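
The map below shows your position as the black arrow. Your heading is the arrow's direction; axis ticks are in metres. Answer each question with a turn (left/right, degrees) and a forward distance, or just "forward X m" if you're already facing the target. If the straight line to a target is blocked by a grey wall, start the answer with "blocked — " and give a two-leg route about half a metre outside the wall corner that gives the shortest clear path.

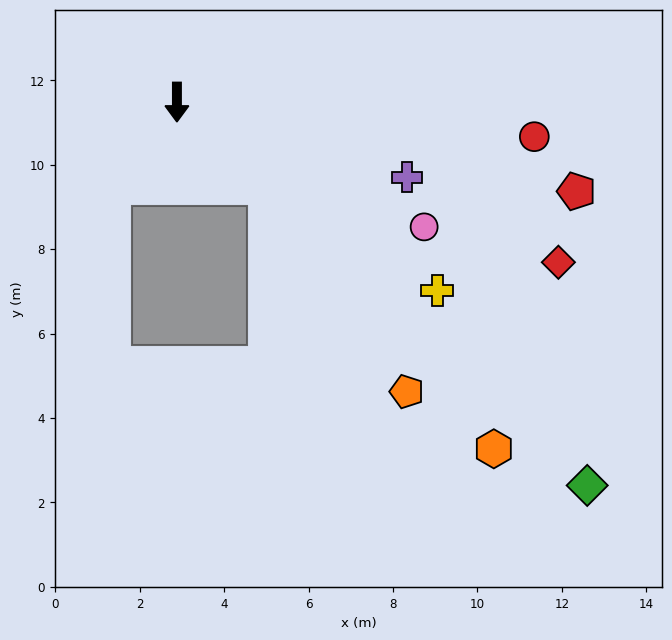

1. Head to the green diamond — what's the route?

turn left 47°, forward 13.3 m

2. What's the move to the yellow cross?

turn left 54°, forward 7.6 m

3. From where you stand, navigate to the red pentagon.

turn left 77°, forward 9.7 m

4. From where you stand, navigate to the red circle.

turn left 84°, forward 8.5 m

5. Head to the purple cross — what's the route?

turn left 72°, forward 5.7 m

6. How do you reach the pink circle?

turn left 63°, forward 6.6 m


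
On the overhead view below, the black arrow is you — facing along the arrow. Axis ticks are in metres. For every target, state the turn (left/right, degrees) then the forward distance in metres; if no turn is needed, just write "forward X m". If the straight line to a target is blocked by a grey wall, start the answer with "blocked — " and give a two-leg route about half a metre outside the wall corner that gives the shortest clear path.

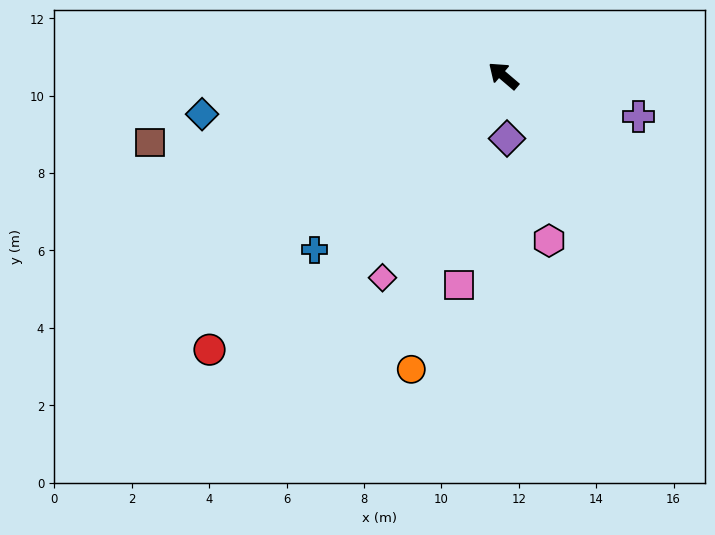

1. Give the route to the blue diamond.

turn left 48°, forward 7.8 m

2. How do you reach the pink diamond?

turn left 100°, forward 6.1 m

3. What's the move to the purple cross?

turn right 156°, forward 3.6 m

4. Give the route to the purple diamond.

turn left 134°, forward 1.6 m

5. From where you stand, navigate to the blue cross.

turn left 83°, forward 6.6 m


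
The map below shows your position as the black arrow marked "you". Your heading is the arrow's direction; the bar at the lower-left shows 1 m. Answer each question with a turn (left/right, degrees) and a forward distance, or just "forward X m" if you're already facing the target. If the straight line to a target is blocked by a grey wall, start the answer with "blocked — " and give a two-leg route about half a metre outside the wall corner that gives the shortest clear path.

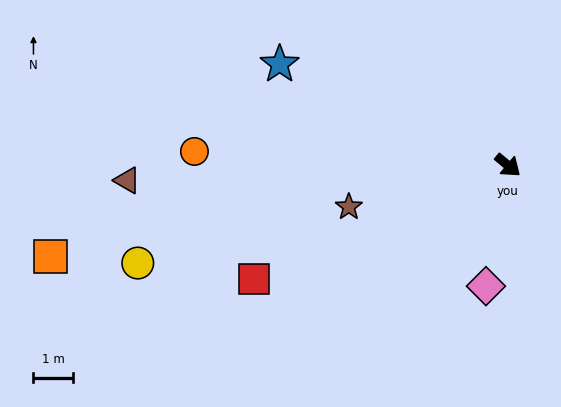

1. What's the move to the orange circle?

turn right 143°, forward 7.9 m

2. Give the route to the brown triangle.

turn right 138°, forward 9.5 m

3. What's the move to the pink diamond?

turn right 61°, forward 3.1 m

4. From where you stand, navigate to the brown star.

turn right 126°, forward 4.1 m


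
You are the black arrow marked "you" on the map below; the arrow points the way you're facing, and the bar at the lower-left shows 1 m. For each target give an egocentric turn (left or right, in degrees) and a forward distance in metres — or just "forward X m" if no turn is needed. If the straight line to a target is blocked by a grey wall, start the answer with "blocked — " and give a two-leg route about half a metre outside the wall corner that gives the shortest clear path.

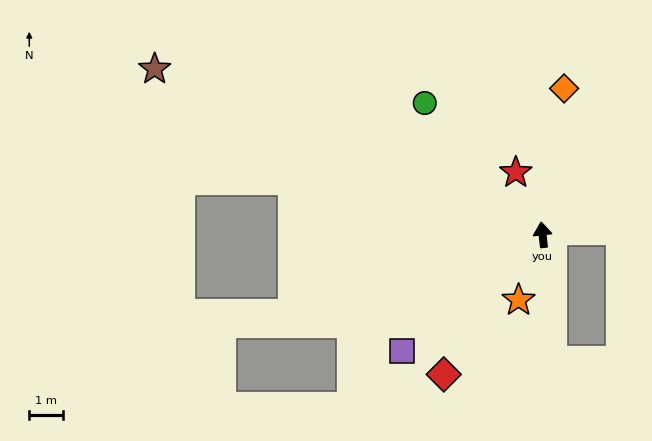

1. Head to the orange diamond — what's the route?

turn right 15°, forward 4.4 m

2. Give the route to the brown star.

turn left 60°, forward 12.6 m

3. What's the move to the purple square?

turn left 123°, forward 5.4 m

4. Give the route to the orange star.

turn left 153°, forward 2.1 m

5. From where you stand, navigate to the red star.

turn left 17°, forward 2.0 m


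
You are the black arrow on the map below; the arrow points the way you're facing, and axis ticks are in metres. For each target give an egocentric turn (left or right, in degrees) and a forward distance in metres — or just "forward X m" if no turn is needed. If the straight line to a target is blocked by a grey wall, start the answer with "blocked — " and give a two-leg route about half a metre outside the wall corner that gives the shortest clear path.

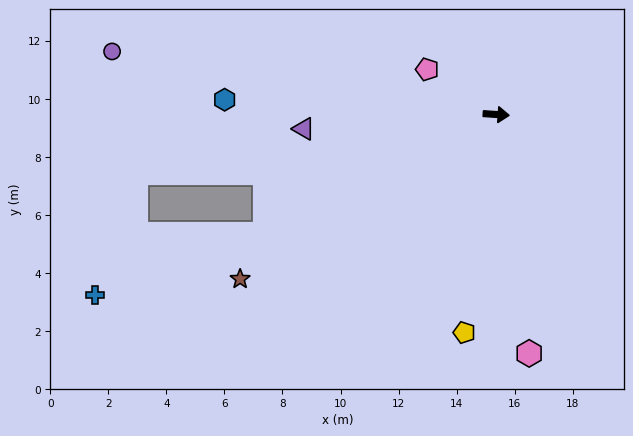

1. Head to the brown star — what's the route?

turn right 143°, forward 10.5 m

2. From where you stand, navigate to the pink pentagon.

turn left 151°, forward 2.8 m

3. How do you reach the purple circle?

turn left 175°, forward 13.4 m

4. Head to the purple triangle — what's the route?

turn right 172°, forward 6.7 m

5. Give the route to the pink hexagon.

turn right 78°, forward 8.3 m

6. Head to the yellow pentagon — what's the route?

turn right 94°, forward 7.6 m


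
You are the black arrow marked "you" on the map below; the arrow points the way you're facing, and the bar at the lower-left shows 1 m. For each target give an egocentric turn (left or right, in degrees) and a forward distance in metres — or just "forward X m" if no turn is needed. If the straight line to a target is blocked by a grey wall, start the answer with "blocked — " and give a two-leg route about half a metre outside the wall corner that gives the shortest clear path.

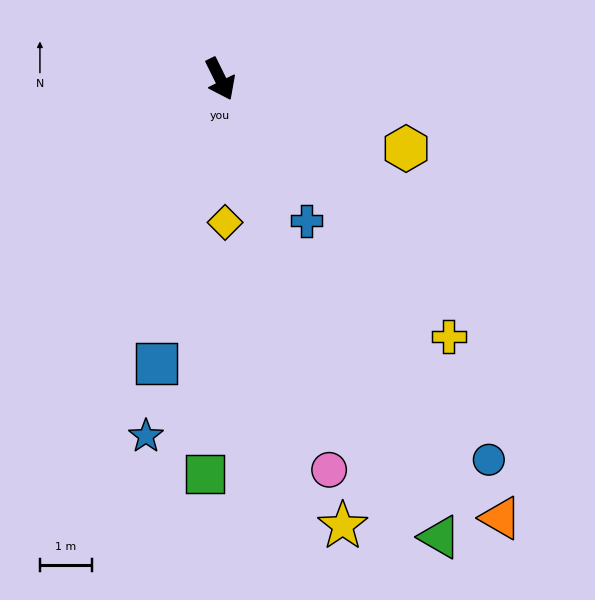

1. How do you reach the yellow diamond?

turn right 24°, forward 2.8 m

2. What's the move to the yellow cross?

turn left 15°, forward 6.6 m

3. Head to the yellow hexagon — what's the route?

turn left 43°, forward 3.8 m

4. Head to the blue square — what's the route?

turn right 39°, forward 5.6 m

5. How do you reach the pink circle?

turn right 11°, forward 7.8 m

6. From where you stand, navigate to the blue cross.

turn left 5°, forward 3.2 m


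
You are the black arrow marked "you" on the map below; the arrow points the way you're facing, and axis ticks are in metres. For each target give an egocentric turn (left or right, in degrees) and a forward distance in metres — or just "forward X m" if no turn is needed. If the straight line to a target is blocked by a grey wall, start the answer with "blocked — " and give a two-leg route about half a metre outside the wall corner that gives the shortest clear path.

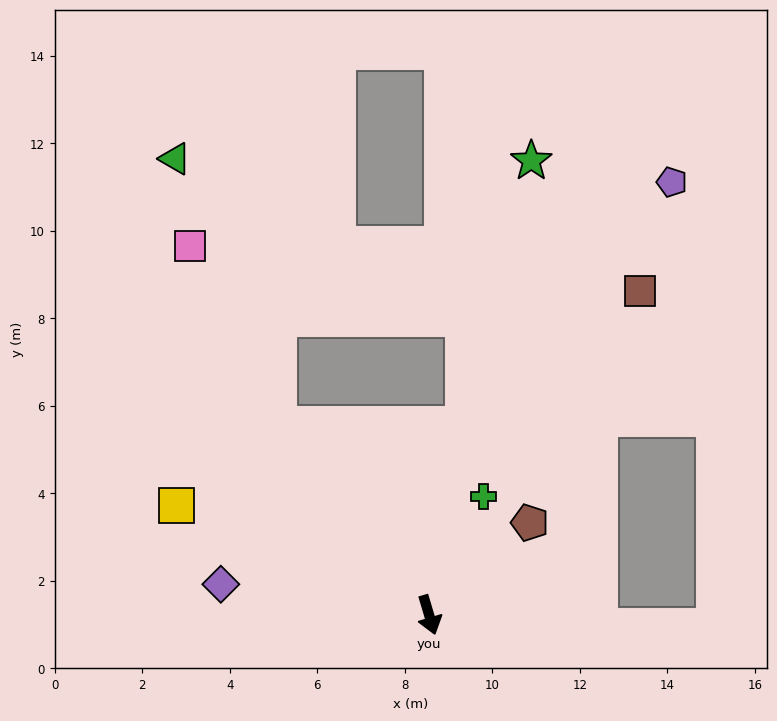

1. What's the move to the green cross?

turn left 139°, forward 3.0 m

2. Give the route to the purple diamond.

turn right 115°, forward 4.8 m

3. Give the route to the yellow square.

turn right 130°, forward 6.3 m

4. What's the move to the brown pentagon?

turn left 116°, forward 3.1 m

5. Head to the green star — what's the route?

turn left 151°, forward 10.6 m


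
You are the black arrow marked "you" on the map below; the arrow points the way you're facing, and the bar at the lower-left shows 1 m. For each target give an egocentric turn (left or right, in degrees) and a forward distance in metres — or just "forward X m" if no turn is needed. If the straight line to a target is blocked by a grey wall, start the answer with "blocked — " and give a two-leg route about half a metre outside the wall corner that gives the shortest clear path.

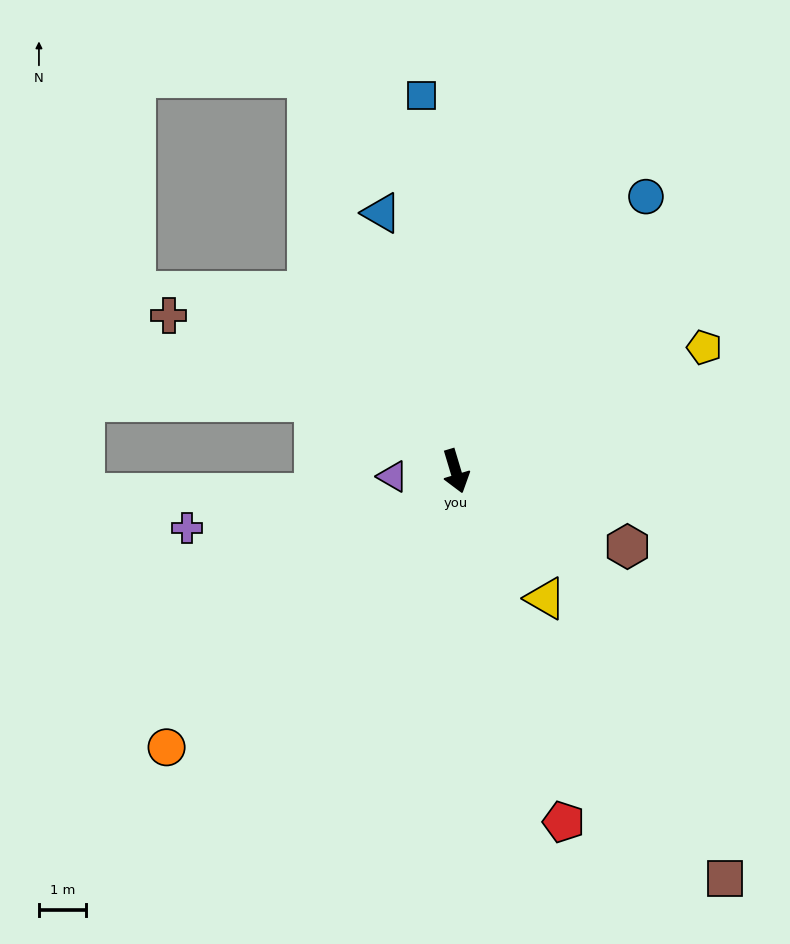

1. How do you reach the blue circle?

turn left 129°, forward 7.0 m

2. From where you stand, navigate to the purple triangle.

turn right 102°, forward 1.3 m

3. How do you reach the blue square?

turn left 168°, forward 7.9 m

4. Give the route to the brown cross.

turn right 135°, forward 6.9 m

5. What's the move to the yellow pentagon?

turn left 100°, forward 5.9 m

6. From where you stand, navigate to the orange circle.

turn right 63°, forward 8.4 m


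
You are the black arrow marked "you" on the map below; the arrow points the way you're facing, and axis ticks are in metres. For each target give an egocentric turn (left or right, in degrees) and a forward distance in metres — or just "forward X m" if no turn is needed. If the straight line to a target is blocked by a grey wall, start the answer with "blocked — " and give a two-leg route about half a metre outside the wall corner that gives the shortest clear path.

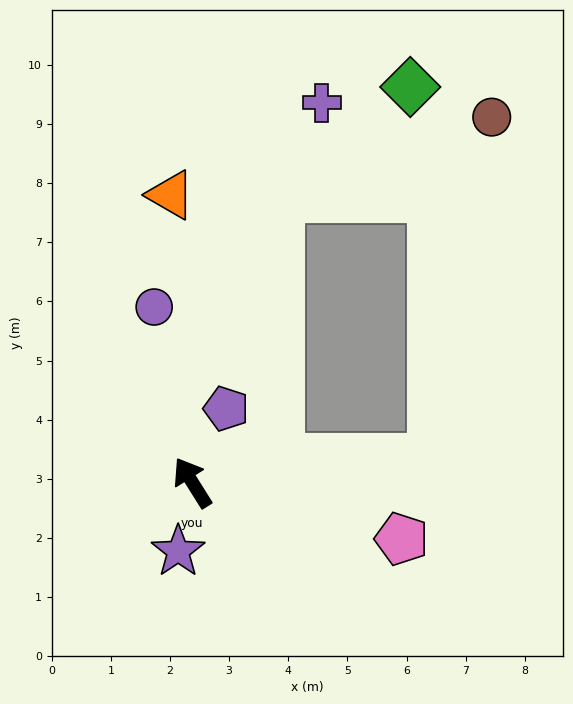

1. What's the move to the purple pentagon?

turn right 57°, forward 1.4 m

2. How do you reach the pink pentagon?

turn right 137°, forward 3.7 m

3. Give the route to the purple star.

turn left 136°, forward 1.2 m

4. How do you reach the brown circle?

blocked — turn right 116°, forward 4.1 m, then turn left 74°, forward 5.9 m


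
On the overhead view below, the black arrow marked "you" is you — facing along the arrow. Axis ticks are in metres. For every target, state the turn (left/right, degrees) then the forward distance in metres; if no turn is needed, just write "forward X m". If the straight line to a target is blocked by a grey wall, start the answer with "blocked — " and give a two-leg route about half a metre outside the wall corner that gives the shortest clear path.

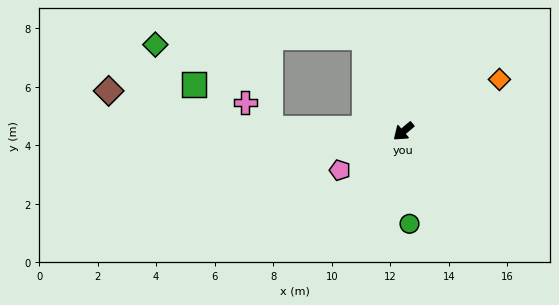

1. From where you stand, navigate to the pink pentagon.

turn right 9°, forward 2.5 m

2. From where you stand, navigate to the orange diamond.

turn left 168°, forward 3.7 m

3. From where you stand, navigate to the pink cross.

blocked — turn right 42°, forward 4.5 m, then turn right 43°, forward 1.2 m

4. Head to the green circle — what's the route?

turn left 54°, forward 3.2 m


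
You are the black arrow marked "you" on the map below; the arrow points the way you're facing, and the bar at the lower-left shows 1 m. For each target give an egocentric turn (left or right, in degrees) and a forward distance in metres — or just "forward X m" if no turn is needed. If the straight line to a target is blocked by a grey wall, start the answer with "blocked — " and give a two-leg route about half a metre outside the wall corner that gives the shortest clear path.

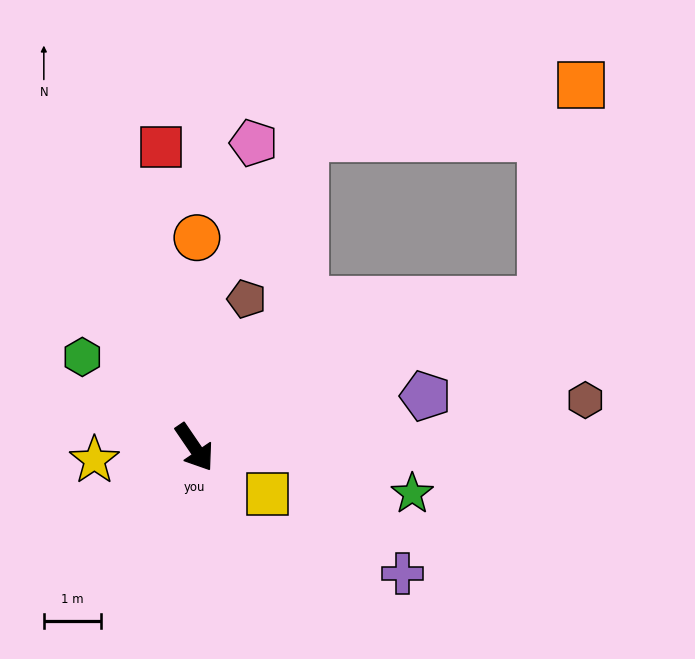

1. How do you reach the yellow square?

turn left 23°, forward 1.5 m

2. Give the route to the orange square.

blocked — turn left 79°, forward 6.6 m, then turn left 56°, forward 3.8 m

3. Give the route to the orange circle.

turn left 145°, forward 3.6 m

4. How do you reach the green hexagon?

turn right 163°, forward 2.5 m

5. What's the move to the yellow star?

turn right 117°, forward 1.8 m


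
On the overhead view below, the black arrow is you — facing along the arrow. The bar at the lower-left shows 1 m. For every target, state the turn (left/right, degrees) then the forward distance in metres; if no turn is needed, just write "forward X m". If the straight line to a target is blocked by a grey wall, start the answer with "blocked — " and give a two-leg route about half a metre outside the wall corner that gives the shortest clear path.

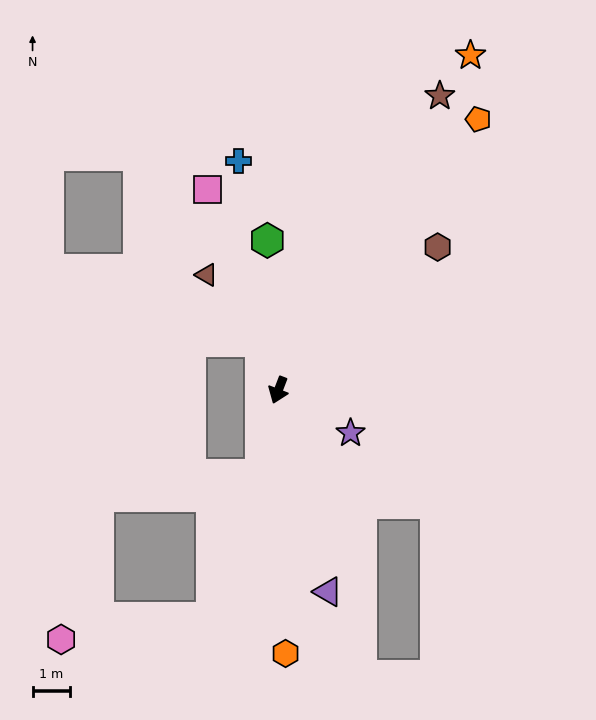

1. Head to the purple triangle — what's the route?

turn left 35°, forward 5.6 m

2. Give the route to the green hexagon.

turn right 155°, forward 4.0 m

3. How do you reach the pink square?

turn right 140°, forward 5.7 m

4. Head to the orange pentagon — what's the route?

turn left 165°, forward 9.0 m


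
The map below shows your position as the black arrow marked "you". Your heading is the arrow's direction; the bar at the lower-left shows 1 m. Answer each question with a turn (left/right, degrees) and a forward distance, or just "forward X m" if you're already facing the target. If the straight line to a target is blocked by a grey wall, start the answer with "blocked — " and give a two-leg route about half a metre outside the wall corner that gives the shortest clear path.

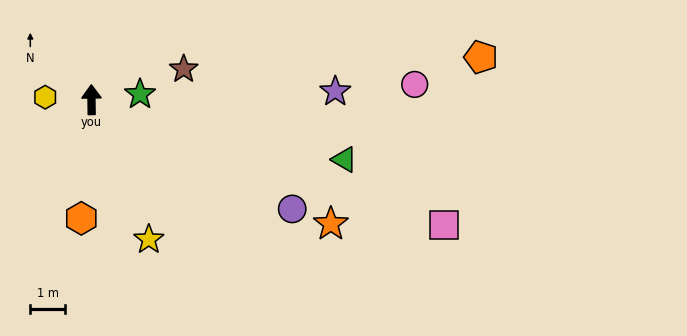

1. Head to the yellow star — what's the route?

turn right 158°, forward 4.3 m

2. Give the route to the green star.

turn right 84°, forward 1.4 m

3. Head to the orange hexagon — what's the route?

turn left 174°, forward 3.4 m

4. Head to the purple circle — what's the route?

turn right 119°, forward 6.5 m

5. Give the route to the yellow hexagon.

turn left 86°, forward 1.3 m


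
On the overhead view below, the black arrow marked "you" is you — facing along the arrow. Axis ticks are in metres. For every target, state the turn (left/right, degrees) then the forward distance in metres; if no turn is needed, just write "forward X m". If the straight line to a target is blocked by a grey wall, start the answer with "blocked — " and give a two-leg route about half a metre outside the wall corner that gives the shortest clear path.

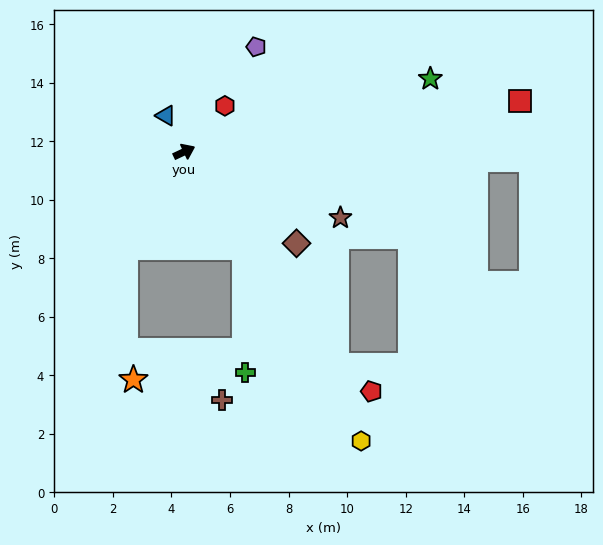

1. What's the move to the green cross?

blocked — turn right 83°, forward 3.9 m, then turn right 32°, forward 4.3 m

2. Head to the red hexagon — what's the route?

turn left 23°, forward 2.1 m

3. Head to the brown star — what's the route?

turn right 48°, forward 5.8 m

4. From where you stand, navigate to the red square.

turn right 17°, forward 11.6 m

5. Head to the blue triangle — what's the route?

turn left 92°, forward 1.4 m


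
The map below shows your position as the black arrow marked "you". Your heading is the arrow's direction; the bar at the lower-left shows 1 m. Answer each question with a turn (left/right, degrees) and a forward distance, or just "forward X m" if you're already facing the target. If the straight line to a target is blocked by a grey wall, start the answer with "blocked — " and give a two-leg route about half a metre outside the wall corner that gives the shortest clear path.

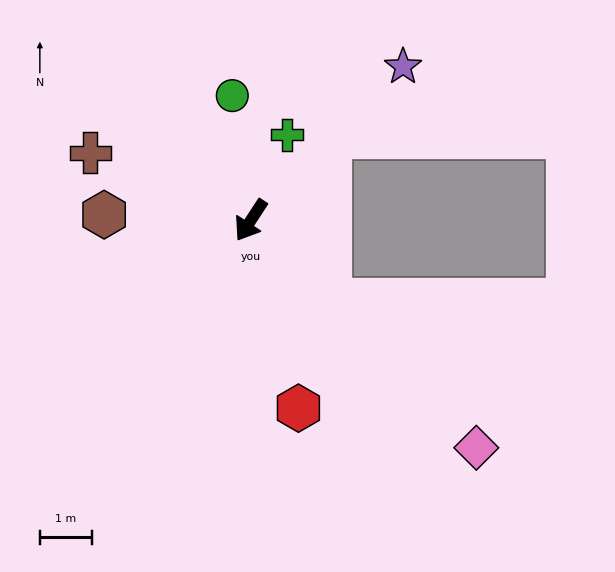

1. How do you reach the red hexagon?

turn left 47°, forward 3.7 m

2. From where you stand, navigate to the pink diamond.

turn left 78°, forward 6.2 m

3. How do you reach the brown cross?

turn right 80°, forward 3.4 m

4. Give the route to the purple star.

turn left 168°, forward 4.2 m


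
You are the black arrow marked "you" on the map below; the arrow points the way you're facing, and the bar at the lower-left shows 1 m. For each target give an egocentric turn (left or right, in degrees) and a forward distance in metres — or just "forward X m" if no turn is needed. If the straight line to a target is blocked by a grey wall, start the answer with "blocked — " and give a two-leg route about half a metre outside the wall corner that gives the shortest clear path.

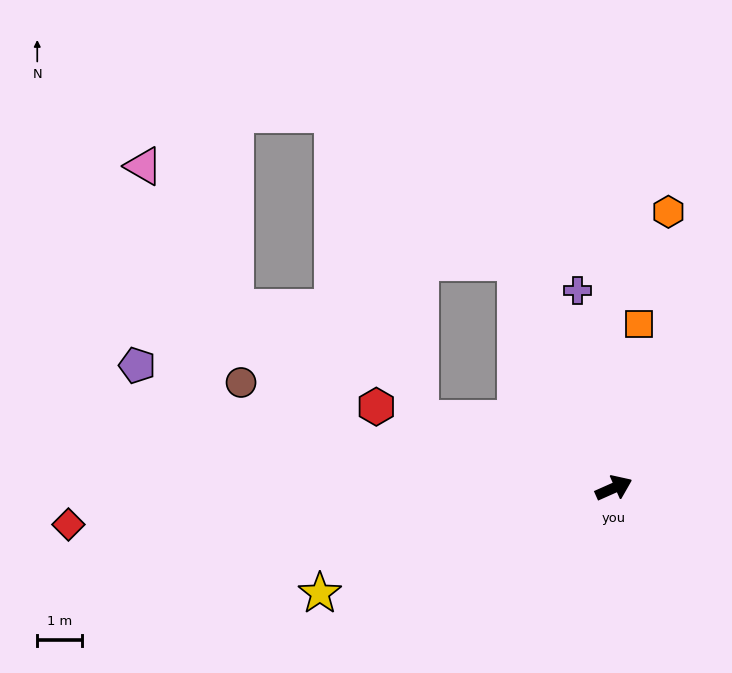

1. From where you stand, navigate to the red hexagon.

turn left 137°, forward 5.6 m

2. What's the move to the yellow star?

turn left 176°, forward 7.0 m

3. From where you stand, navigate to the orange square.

turn left 57°, forward 3.7 m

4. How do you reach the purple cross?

turn left 77°, forward 4.5 m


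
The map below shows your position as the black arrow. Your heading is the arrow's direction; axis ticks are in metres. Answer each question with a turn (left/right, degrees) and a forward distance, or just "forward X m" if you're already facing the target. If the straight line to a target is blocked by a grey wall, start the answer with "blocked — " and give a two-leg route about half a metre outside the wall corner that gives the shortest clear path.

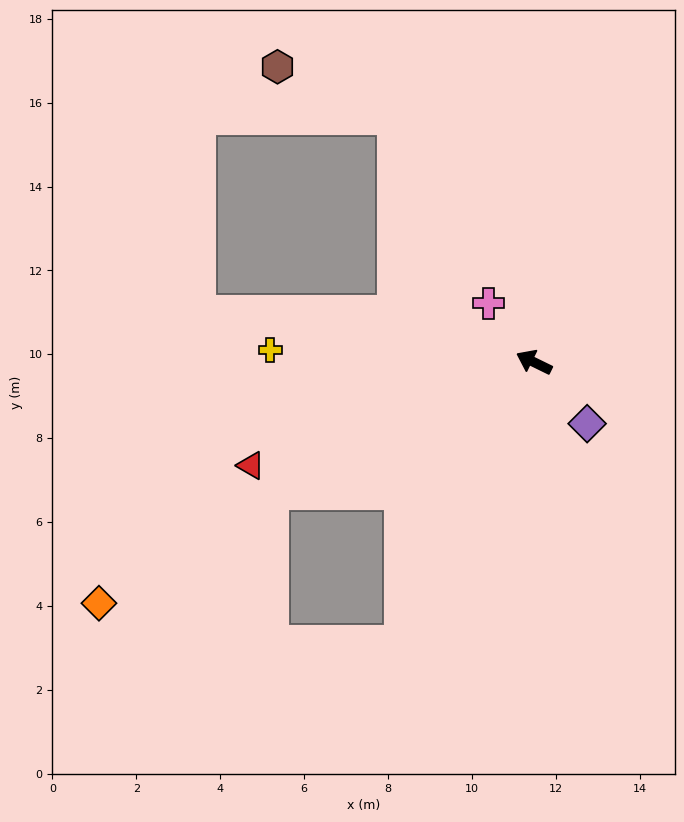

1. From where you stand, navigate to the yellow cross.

turn left 23°, forward 6.3 m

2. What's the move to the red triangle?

turn left 46°, forward 7.2 m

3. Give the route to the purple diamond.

turn left 157°, forward 1.9 m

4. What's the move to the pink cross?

turn right 26°, forward 1.8 m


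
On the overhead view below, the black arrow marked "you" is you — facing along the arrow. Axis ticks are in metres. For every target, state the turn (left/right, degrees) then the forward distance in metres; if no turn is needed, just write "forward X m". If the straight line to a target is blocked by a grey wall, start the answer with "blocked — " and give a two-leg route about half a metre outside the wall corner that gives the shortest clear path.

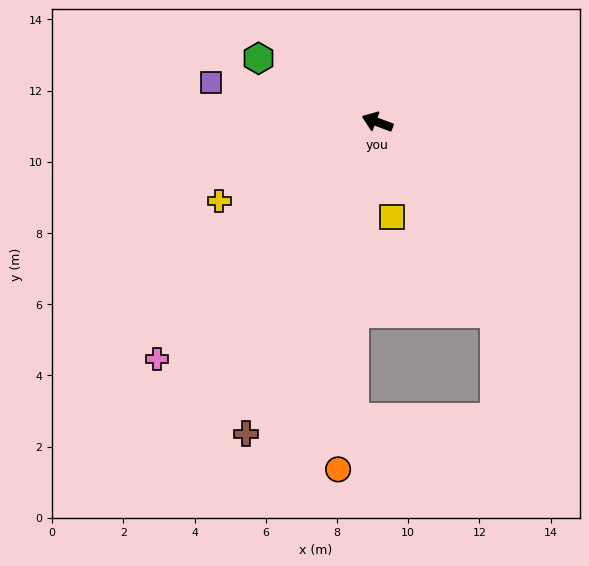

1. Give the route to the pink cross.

turn left 68°, forward 9.1 m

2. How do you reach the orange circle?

turn left 104°, forward 9.8 m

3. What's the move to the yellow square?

turn left 119°, forward 2.7 m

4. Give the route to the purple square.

turn left 7°, forward 4.8 m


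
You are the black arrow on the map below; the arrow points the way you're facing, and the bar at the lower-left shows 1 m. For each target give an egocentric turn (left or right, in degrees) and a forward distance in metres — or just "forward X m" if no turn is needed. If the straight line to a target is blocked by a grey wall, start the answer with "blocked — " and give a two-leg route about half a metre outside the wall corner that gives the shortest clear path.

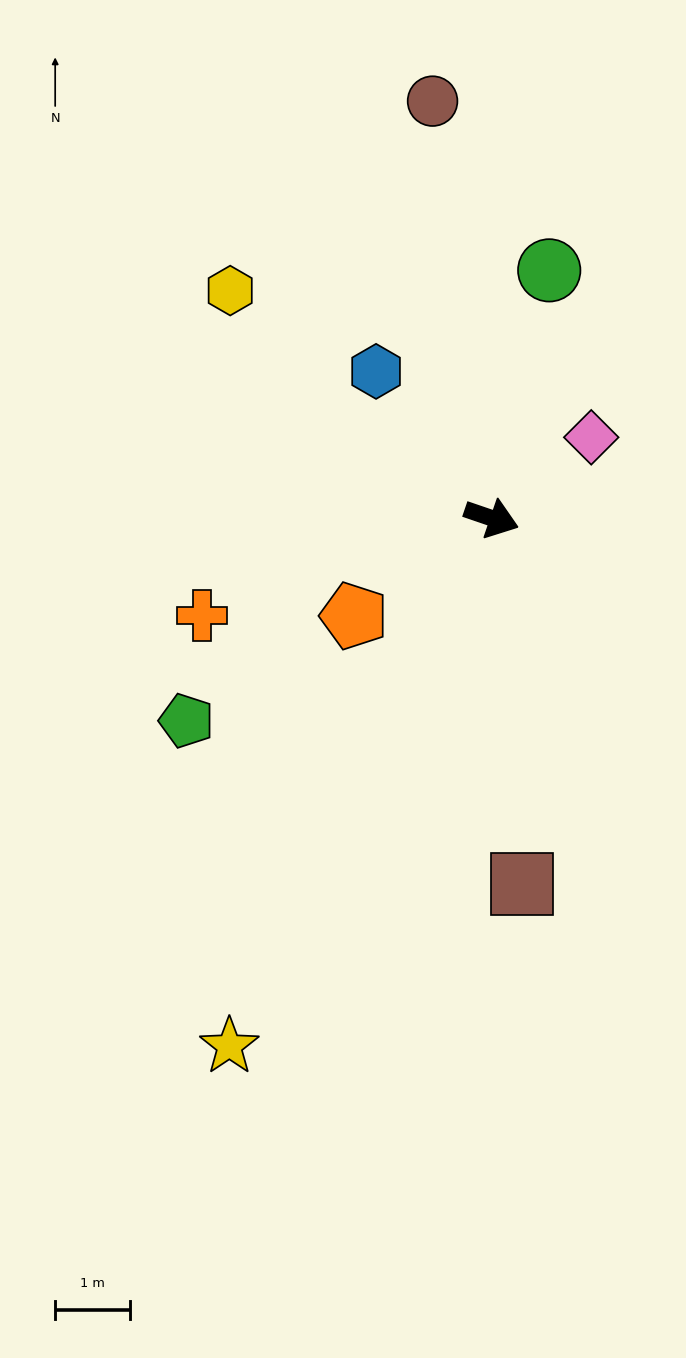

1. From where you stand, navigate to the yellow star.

turn right 98°, forward 7.9 m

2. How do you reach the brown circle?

turn left 117°, forward 5.6 m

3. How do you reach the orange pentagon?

turn right 126°, forward 2.3 m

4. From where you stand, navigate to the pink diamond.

turn left 58°, forward 1.7 m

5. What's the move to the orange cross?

turn right 143°, forward 4.1 m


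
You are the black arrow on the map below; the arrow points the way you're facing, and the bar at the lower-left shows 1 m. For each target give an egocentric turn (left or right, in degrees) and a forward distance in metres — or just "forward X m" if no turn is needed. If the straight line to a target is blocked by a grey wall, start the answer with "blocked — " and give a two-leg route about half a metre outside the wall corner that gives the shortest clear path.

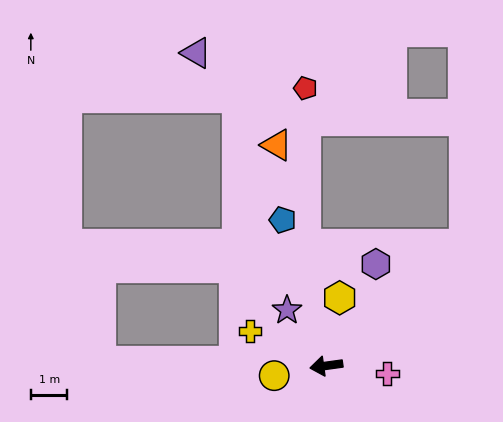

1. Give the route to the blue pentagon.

turn right 81°, forward 4.2 m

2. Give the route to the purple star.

turn right 63°, forward 1.9 m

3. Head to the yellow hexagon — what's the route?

turn right 109°, forward 1.9 m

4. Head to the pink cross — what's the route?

turn left 165°, forward 1.7 m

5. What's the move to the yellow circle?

turn left 3°, forward 1.4 m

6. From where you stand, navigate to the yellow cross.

turn right 32°, forward 2.3 m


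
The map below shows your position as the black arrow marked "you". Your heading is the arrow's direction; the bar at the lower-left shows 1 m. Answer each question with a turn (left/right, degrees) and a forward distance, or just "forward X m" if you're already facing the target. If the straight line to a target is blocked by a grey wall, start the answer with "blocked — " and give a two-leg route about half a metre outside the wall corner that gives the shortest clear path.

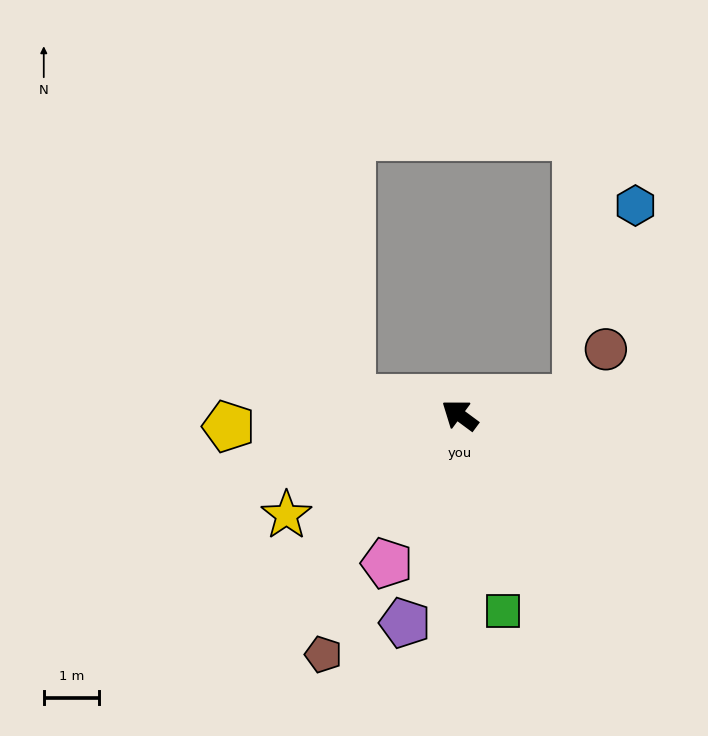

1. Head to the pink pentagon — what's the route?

turn left 100°, forward 3.0 m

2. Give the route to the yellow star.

turn left 67°, forward 3.6 m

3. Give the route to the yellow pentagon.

turn left 39°, forward 4.2 m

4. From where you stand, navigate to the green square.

turn left 139°, forward 3.6 m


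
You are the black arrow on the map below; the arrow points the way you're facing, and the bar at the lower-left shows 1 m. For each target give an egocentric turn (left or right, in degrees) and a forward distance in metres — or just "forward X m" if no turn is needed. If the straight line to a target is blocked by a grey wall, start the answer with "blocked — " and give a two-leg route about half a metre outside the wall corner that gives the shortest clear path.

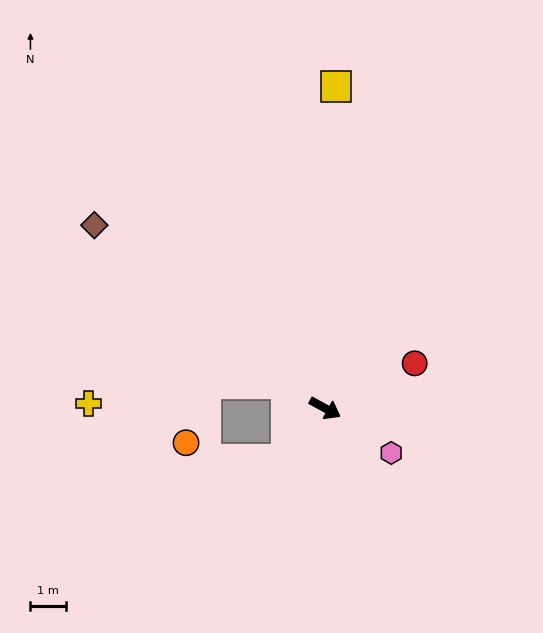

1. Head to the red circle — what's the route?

turn left 55°, forward 2.8 m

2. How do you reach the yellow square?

turn left 117°, forward 9.0 m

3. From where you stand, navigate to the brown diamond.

turn left 170°, forward 8.3 m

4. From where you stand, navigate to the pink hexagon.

turn right 5°, forward 2.2 m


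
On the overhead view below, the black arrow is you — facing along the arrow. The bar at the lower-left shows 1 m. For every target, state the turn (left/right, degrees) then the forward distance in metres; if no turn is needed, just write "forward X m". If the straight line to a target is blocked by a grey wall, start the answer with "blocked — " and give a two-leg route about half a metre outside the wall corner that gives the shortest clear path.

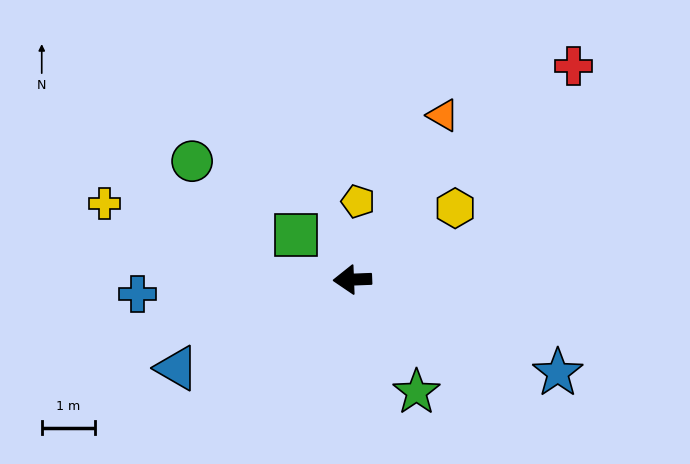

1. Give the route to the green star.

turn left 117°, forward 2.5 m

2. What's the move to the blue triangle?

turn left 25°, forward 3.7 m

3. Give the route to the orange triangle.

turn right 121°, forward 3.6 m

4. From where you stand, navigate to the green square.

turn right 41°, forward 1.4 m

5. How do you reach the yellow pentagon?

turn right 96°, forward 1.5 m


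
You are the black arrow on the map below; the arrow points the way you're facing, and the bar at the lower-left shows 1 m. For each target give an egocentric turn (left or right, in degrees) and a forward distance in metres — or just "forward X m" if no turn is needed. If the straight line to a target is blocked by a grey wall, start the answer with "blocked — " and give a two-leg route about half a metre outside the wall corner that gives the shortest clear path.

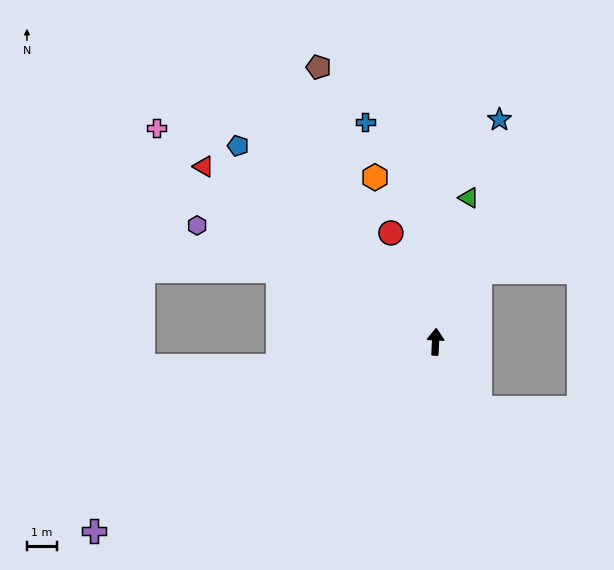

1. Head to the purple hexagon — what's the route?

turn left 67°, forward 8.8 m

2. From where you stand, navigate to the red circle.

turn left 25°, forward 3.9 m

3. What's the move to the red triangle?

turn left 56°, forward 9.7 m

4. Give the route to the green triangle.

turn right 10°, forward 4.9 m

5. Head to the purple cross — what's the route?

turn left 122°, forward 13.0 m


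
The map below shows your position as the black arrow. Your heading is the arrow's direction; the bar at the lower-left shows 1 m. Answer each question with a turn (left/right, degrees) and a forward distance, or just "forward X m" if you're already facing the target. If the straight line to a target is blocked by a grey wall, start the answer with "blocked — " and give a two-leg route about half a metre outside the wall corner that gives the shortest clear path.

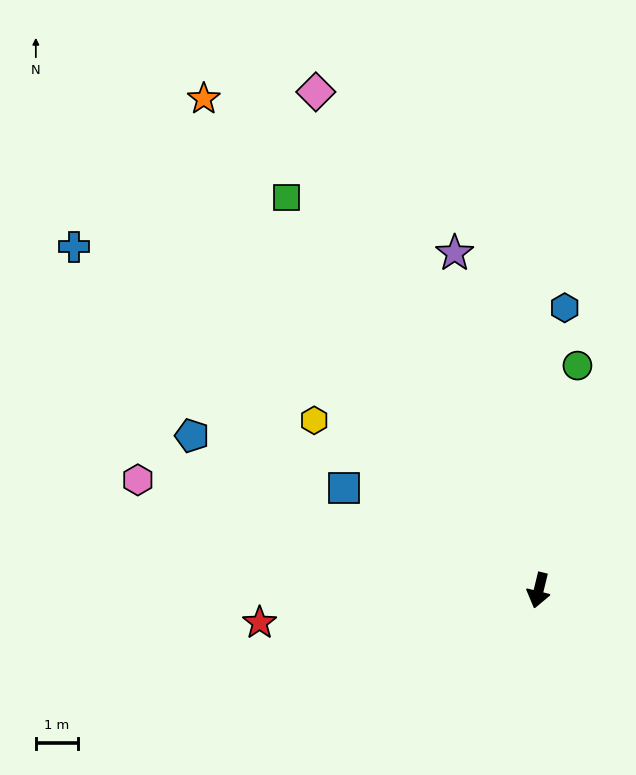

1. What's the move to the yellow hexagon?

turn right 113°, forward 6.6 m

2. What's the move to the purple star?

turn right 152°, forward 8.2 m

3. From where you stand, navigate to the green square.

turn right 134°, forward 11.0 m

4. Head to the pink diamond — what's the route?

turn right 142°, forward 12.9 m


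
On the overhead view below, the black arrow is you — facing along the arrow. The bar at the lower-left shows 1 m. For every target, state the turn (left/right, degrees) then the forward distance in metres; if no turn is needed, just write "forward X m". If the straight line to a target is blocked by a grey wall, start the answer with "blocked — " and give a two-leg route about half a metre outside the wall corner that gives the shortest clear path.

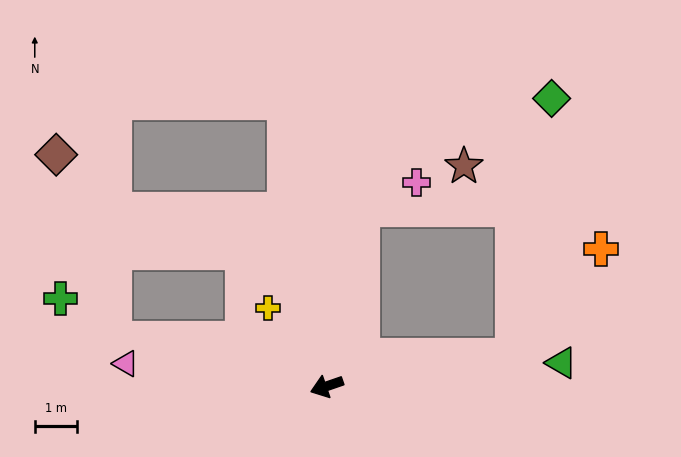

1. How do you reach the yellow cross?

turn right 72°, forward 2.3 m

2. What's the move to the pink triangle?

turn right 25°, forward 4.7 m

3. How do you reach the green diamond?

blocked — turn left 170°, forward 4.4 m, then turn left 72°, forward 6.1 m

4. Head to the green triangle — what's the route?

turn left 167°, forward 5.5 m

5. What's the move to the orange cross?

blocked — turn left 170°, forward 4.4 m, then turn left 42°, forward 3.3 m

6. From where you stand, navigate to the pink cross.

blocked — turn right 120°, forward 4.2 m, then turn right 53°, forward 1.4 m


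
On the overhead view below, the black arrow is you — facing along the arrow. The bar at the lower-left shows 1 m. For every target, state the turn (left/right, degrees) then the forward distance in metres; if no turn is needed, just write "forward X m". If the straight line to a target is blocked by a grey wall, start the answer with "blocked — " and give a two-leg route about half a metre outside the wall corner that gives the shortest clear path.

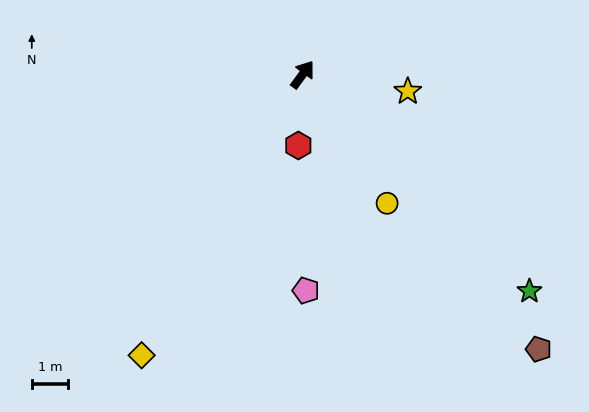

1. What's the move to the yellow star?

turn right 63°, forward 3.0 m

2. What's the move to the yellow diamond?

turn right 174°, forward 9.0 m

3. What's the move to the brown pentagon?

turn right 103°, forward 10.1 m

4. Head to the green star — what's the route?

turn right 98°, forward 8.7 m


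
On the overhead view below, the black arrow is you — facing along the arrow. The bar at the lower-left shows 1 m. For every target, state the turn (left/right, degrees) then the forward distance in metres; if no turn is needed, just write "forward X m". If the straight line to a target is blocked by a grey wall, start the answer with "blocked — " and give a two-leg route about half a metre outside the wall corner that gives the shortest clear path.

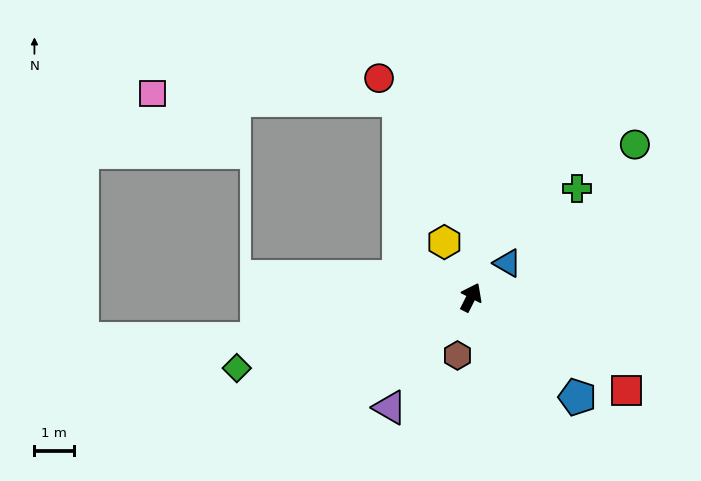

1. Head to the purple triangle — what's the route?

turn left 170°, forward 3.5 m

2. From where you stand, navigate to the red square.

turn right 94°, forward 4.6 m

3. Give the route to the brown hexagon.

turn right 166°, forward 1.5 m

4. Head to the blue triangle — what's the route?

turn right 20°, forward 1.3 m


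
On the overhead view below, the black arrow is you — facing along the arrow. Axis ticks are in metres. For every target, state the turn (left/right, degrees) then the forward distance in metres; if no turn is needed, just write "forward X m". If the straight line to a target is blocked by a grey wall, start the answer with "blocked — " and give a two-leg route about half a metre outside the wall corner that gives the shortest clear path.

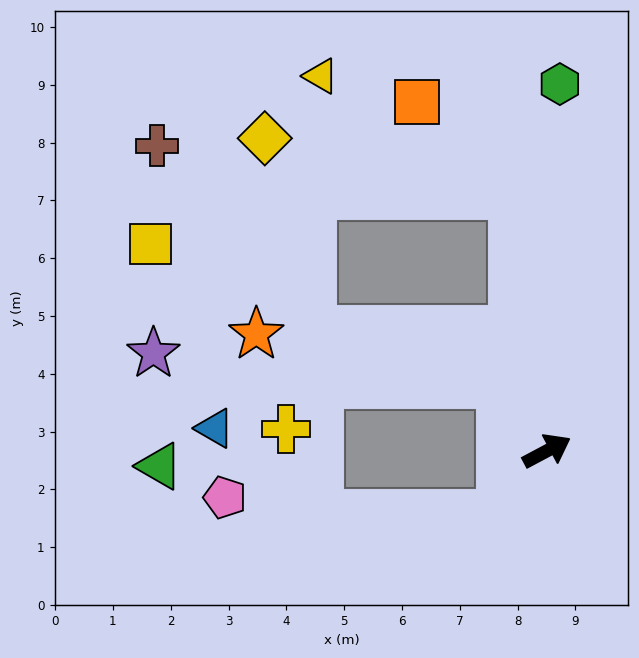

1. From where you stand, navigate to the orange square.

blocked — turn left 69°, forward 4.5 m, then turn left 39°, forward 2.3 m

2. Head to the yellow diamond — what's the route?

blocked — turn left 69°, forward 4.5 m, then turn left 70°, forward 4.4 m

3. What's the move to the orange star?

blocked — turn left 97°, forward 1.4 m, then turn left 43°, forward 4.3 m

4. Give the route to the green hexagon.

turn left 60°, forward 6.4 m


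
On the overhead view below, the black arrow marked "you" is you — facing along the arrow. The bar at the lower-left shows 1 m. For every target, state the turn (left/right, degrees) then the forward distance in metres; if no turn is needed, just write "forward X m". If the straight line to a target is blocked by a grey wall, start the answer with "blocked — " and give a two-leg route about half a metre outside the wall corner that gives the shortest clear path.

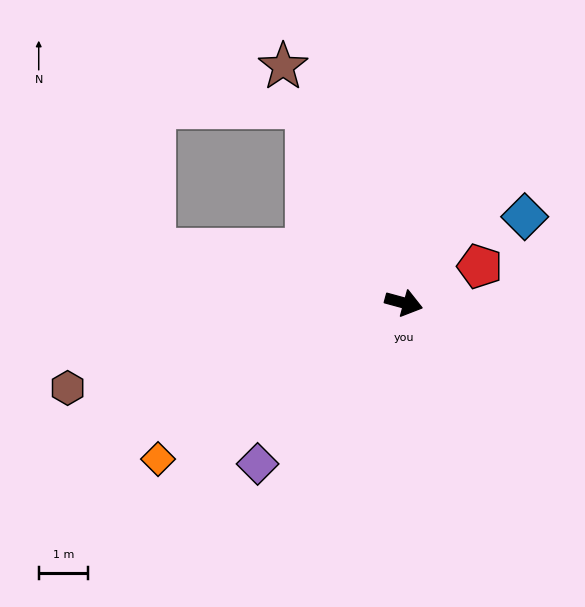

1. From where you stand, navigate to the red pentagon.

turn left 41°, forward 1.7 m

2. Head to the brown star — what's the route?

turn left 132°, forward 5.3 m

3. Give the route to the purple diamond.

turn right 117°, forward 4.4 m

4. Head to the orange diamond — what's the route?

turn right 132°, forward 5.9 m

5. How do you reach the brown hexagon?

turn right 151°, forward 7.0 m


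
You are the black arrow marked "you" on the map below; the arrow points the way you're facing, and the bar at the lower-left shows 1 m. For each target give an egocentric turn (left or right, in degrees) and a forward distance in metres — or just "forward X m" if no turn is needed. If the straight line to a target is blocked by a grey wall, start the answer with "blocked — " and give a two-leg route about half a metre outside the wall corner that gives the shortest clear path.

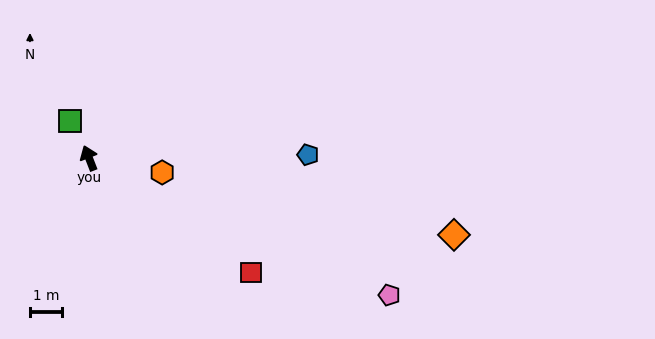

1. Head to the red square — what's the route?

turn right 147°, forward 6.3 m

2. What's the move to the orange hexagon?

turn right 122°, forward 2.3 m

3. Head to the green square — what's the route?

turn left 6°, forward 1.3 m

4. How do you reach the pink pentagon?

turn right 136°, forward 10.4 m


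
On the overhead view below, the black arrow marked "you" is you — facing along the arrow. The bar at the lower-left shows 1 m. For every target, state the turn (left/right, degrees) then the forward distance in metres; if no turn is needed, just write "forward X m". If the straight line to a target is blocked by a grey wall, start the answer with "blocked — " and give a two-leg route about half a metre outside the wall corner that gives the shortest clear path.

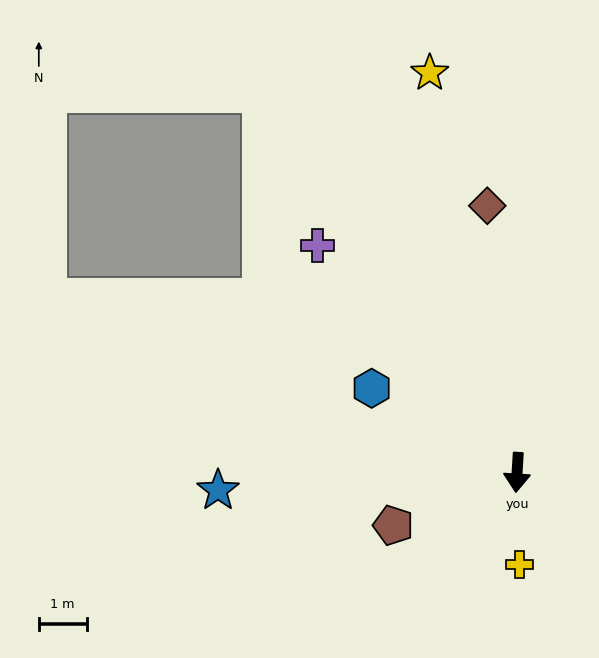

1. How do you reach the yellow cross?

turn left 5°, forward 1.9 m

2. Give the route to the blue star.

turn right 83°, forward 6.3 m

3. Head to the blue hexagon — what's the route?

turn right 117°, forward 3.5 m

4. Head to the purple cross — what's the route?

turn right 135°, forward 6.3 m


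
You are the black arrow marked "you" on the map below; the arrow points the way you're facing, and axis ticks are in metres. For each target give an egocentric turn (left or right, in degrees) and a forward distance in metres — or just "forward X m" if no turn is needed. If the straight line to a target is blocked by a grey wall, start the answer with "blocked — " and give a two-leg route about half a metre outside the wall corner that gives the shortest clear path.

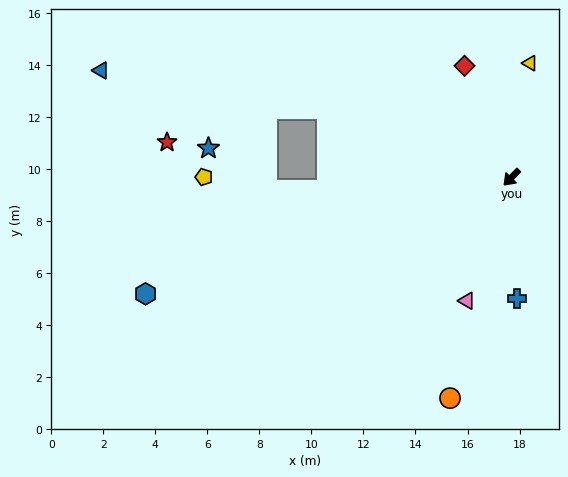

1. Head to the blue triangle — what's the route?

blocked — turn right 66°, forward 7.5 m, then turn left 11°, forward 8.9 m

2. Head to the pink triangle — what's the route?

turn left 24°, forward 5.0 m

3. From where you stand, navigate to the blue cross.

turn left 47°, forward 4.7 m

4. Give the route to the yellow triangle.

turn right 145°, forward 4.5 m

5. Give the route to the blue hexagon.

turn right 28°, forward 14.8 m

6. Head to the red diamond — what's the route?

turn right 113°, forward 4.7 m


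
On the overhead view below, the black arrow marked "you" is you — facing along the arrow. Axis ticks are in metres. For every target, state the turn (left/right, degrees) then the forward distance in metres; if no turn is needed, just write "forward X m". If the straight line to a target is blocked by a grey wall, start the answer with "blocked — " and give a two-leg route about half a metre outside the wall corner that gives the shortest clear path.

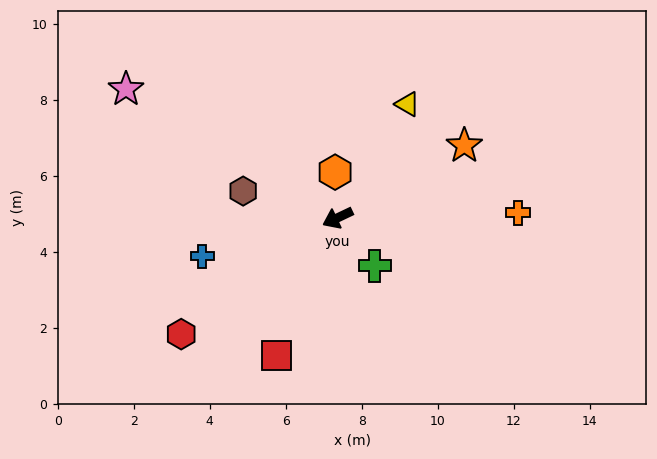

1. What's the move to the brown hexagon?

turn right 41°, forward 2.6 m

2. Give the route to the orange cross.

turn left 156°, forward 4.8 m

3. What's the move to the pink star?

turn right 57°, forward 6.5 m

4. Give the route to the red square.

turn left 41°, forward 4.0 m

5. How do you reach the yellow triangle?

turn right 147°, forward 3.5 m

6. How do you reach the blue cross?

turn right 10°, forward 3.7 m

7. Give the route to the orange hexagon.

turn right 112°, forward 1.2 m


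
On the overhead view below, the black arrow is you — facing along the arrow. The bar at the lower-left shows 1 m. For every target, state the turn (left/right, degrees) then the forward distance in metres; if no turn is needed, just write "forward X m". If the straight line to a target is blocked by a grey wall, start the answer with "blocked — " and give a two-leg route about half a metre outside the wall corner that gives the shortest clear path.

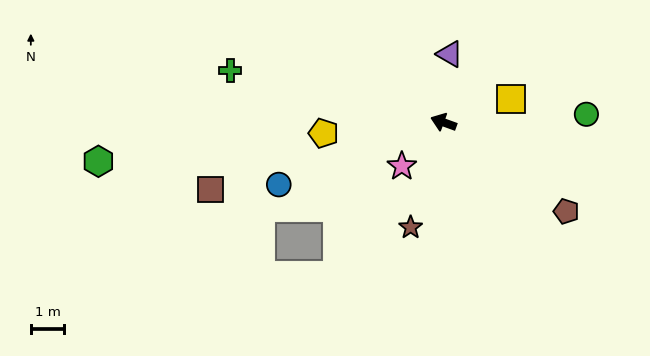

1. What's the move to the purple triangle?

turn right 75°, forward 2.0 m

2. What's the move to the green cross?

turn left 6°, forward 6.5 m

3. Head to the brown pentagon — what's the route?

turn left 164°, forward 4.5 m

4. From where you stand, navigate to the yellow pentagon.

turn left 25°, forward 3.6 m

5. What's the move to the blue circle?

turn left 41°, forward 5.2 m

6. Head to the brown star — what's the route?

turn left 93°, forward 3.3 m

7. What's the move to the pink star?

turn left 66°, forward 1.8 m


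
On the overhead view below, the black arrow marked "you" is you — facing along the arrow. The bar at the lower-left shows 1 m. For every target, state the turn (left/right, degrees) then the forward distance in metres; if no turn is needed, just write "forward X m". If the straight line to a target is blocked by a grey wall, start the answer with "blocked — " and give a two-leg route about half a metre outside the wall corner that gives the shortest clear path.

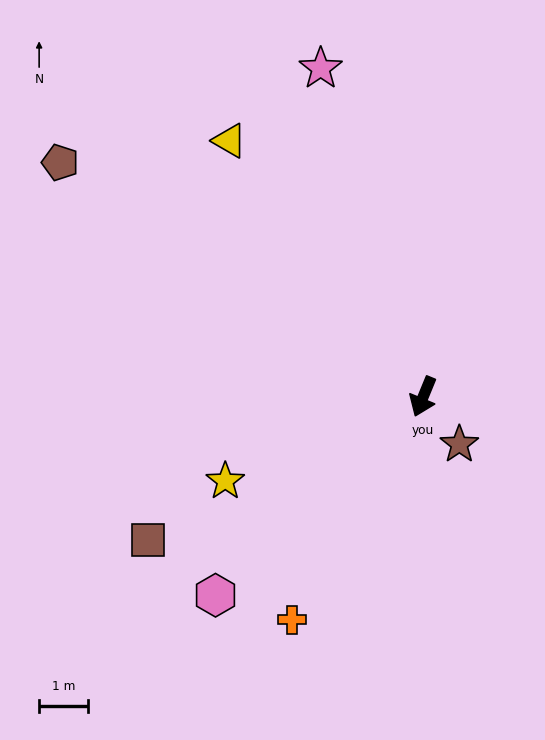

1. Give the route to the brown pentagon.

turn right 100°, forward 8.8 m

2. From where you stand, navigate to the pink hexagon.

turn right 24°, forward 5.9 m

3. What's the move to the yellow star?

turn right 45°, forward 4.4 m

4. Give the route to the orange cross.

turn right 8°, forward 5.3 m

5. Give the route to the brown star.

turn left 60°, forward 1.2 m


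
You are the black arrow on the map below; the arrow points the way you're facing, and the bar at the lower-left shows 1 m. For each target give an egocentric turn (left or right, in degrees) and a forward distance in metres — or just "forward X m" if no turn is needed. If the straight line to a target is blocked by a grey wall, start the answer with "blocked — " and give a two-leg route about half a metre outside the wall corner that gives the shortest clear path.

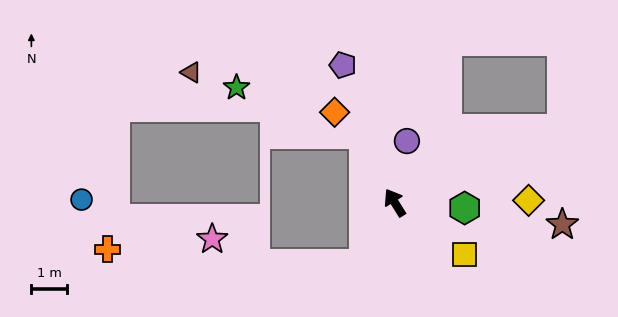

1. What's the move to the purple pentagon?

turn right 11°, forward 4.2 m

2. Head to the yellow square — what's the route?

turn right 159°, forward 2.5 m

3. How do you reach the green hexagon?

turn right 126°, forward 2.0 m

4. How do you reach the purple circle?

turn right 43°, forward 1.8 m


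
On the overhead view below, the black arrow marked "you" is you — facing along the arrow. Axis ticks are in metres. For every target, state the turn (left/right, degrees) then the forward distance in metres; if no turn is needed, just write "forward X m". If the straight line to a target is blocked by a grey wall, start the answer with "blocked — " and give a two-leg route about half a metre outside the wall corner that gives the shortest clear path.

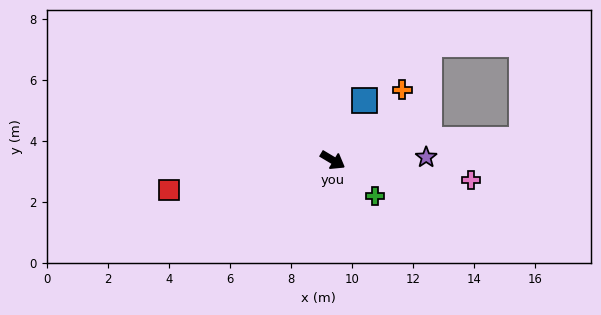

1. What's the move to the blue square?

turn left 93°, forward 2.2 m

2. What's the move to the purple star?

turn left 33°, forward 3.1 m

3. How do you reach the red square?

turn right 139°, forward 5.5 m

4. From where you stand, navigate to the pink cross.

turn left 23°, forward 4.6 m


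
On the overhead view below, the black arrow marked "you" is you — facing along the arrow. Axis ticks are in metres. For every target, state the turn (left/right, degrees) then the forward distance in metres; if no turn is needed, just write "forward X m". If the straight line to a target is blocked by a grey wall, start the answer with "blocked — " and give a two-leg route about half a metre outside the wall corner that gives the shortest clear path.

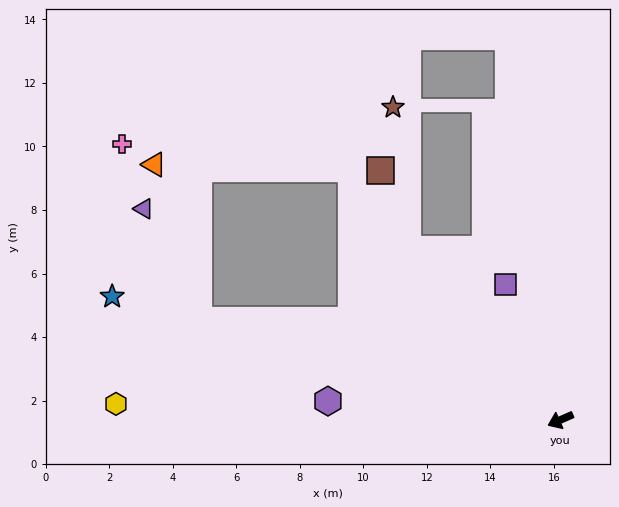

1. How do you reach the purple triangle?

blocked — turn right 39°, forward 11.8 m, then turn right 48°, forward 3.9 m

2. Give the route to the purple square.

turn right 92°, forward 4.6 m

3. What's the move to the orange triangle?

blocked — turn right 39°, forward 11.8 m, then turn right 59°, forward 5.1 m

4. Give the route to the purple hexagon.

turn right 28°, forward 7.3 m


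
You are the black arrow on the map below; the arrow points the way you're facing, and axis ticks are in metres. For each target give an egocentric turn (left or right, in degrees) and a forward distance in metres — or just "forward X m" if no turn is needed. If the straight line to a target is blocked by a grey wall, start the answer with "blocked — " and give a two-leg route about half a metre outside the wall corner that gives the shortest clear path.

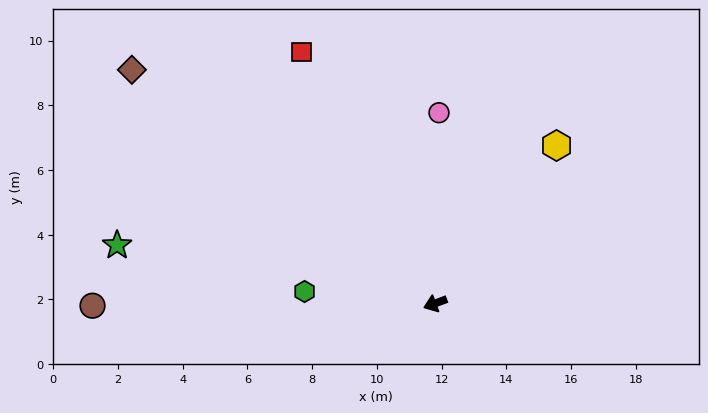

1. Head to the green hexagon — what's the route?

turn right 26°, forward 4.1 m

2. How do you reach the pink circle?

turn right 112°, forward 5.9 m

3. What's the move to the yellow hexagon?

turn right 148°, forward 6.2 m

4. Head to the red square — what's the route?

turn right 82°, forward 8.8 m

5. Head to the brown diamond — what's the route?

turn right 58°, forward 11.8 m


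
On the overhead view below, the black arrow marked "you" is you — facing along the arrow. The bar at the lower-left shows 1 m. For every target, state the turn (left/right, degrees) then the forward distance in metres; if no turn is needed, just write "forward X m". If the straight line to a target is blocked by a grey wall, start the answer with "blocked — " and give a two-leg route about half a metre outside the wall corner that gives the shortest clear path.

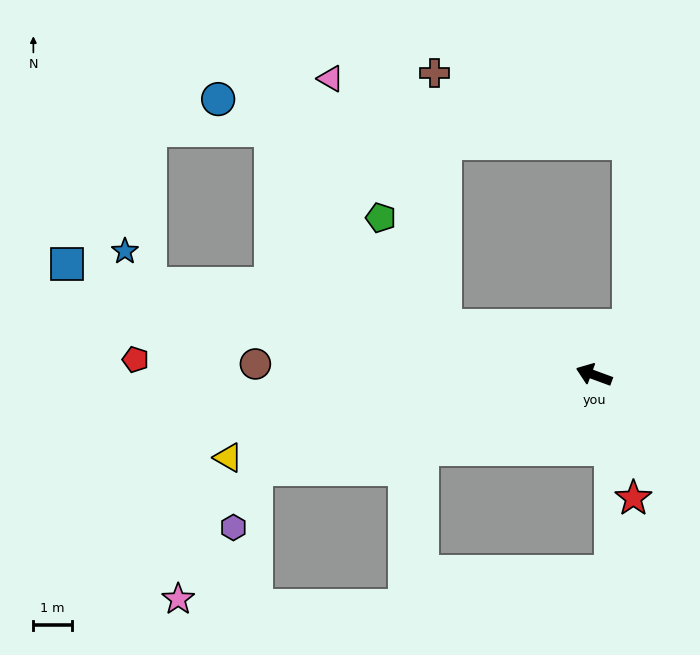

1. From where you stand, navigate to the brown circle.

turn left 18°, forward 8.8 m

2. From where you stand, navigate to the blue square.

turn left 8°, forward 13.9 m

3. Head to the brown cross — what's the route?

blocked — forward 4.1 m, then turn right 67°, forward 6.6 m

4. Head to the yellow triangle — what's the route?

turn left 33°, forward 9.7 m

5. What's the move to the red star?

turn left 128°, forward 3.4 m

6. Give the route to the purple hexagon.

blocked — turn left 36°, forward 9.1 m, then turn left 52°, forward 1.6 m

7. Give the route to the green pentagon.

blocked — forward 4.1 m, then turn right 39°, forward 3.3 m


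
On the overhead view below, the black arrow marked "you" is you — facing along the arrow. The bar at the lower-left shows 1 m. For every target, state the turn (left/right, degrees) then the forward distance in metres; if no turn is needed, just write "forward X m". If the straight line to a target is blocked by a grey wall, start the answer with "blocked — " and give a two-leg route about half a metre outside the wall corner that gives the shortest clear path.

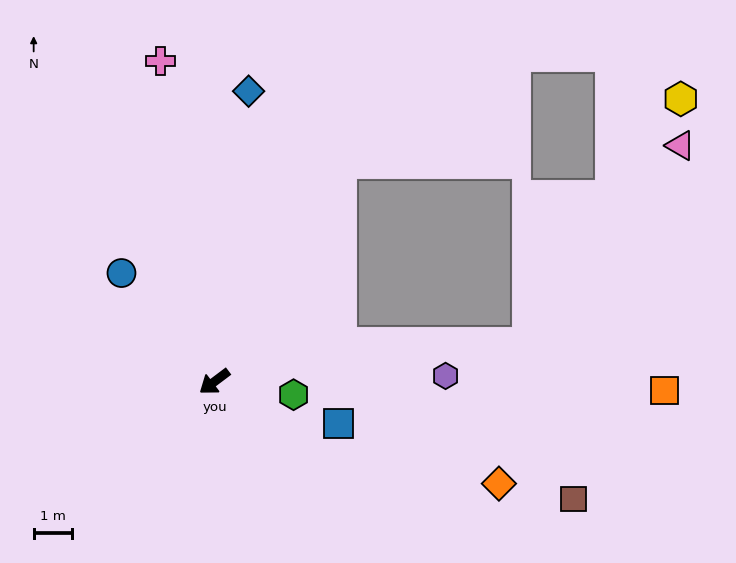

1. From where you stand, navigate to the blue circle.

turn right 86°, forward 3.7 m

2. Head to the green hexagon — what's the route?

turn left 134°, forward 2.1 m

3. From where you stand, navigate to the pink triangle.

blocked — turn left 150°, forward 8.3 m, then turn left 45°, forward 6.5 m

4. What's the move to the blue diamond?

turn right 134°, forward 7.7 m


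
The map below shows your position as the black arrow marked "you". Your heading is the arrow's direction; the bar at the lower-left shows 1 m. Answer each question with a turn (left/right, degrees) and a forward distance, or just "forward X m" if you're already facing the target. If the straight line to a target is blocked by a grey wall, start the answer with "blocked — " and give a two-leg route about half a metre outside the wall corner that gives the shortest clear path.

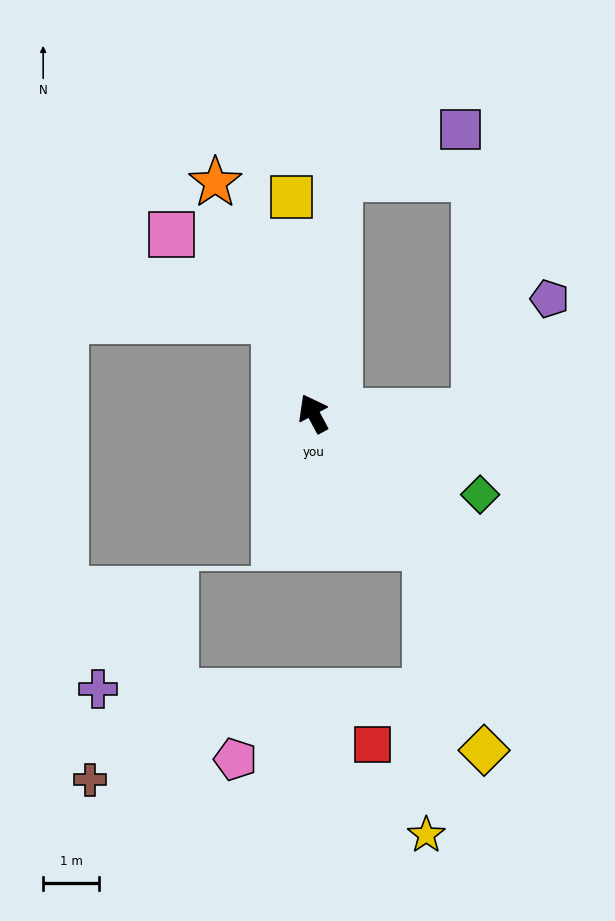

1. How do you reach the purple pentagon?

blocked — turn right 118°, forward 2.9 m, then turn left 57°, forward 2.4 m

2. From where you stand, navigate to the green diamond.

turn right 144°, forward 3.3 m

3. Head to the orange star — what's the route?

turn right 5°, forward 4.5 m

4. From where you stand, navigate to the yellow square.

turn right 22°, forward 3.9 m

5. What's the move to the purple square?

blocked — turn right 34°, forward 4.2 m, then turn right 63°, forward 2.3 m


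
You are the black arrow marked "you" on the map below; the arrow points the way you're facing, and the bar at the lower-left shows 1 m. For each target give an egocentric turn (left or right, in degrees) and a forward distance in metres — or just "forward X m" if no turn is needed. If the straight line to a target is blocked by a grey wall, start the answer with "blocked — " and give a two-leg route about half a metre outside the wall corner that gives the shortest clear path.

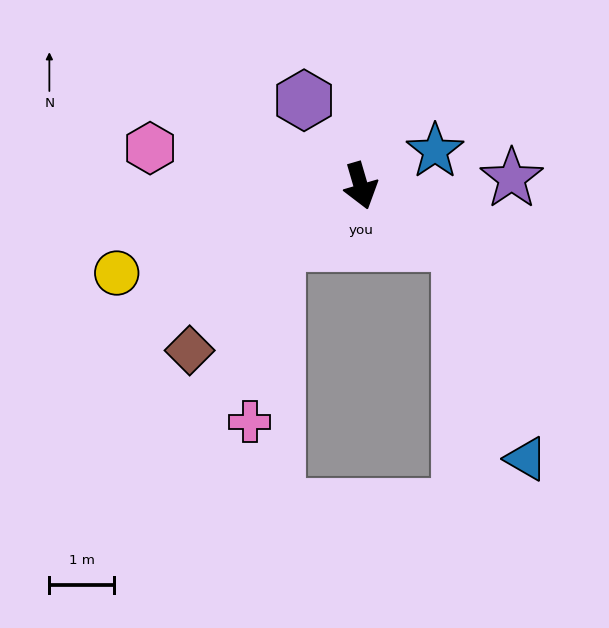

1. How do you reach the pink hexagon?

turn right 116°, forward 3.3 m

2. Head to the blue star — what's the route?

turn left 99°, forward 1.3 m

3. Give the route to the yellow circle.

turn right 87°, forward 4.0 m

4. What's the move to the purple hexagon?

turn right 163°, forward 1.6 m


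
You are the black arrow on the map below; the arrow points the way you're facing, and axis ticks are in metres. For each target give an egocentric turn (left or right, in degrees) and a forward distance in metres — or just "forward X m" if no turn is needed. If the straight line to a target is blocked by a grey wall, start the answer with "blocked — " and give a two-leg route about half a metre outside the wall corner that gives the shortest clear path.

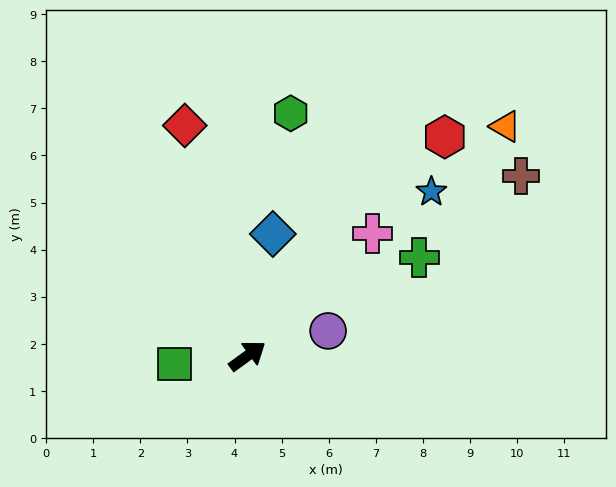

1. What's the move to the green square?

turn left 150°, forward 1.6 m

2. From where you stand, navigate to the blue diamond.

turn left 42°, forward 2.6 m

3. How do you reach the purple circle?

turn right 19°, forward 1.8 m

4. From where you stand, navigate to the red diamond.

turn left 69°, forward 5.1 m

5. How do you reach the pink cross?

turn left 8°, forward 3.7 m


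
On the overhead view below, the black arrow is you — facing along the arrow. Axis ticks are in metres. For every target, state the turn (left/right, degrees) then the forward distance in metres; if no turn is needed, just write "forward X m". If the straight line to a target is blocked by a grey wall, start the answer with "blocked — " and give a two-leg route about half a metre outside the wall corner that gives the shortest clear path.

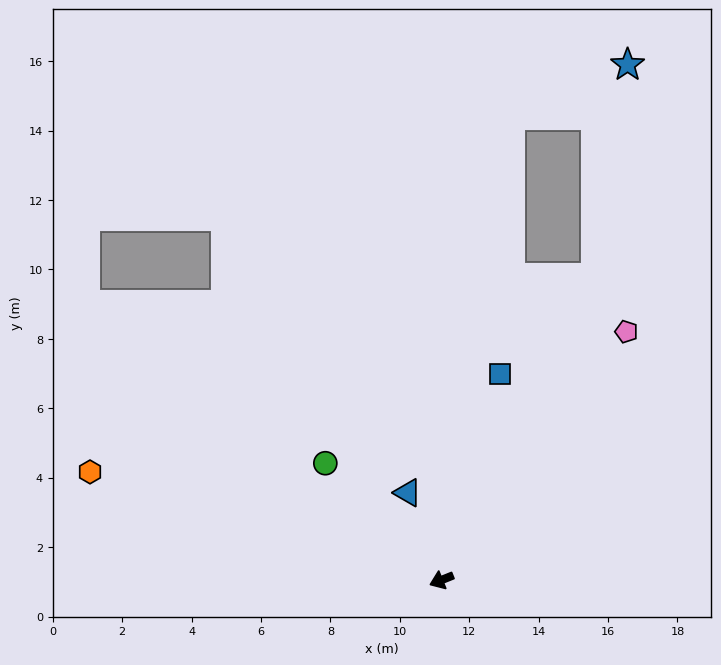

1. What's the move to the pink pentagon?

turn right 149°, forward 8.9 m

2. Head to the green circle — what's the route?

turn right 67°, forward 4.7 m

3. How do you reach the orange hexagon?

turn right 39°, forward 10.6 m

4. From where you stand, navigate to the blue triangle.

turn right 91°, forward 2.7 m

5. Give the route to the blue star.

blocked — turn right 139°, forward 9.8 m, then turn left 18°, forward 6.2 m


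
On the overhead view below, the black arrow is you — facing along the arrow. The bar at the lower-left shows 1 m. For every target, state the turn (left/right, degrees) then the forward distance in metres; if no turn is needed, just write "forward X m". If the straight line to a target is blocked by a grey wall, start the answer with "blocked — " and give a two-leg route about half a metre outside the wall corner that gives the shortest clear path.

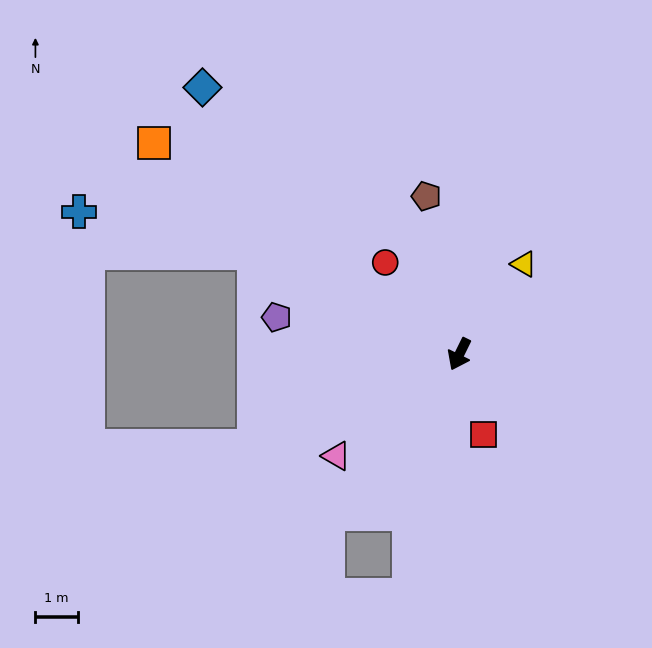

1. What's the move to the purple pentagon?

turn right 75°, forward 4.4 m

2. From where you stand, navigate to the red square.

turn left 43°, forward 2.0 m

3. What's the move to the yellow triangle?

turn left 171°, forward 2.6 m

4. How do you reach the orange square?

turn right 98°, forward 8.8 m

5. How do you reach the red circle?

turn right 115°, forward 2.8 m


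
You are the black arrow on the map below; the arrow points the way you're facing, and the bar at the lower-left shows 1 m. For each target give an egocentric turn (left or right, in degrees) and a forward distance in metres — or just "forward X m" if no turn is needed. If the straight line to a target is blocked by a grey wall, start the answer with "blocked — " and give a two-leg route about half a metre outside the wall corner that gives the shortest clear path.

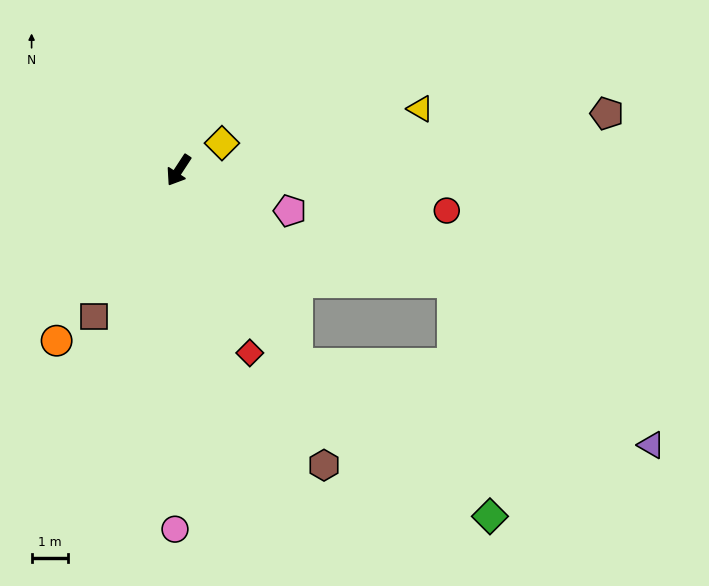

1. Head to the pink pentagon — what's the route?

turn left 103°, forward 3.3 m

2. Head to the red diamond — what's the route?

turn left 54°, forward 5.4 m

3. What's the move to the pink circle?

turn left 33°, forward 9.9 m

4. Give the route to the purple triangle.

blocked — turn left 65°, forward 6.3 m, then turn left 45°, forward 10.0 m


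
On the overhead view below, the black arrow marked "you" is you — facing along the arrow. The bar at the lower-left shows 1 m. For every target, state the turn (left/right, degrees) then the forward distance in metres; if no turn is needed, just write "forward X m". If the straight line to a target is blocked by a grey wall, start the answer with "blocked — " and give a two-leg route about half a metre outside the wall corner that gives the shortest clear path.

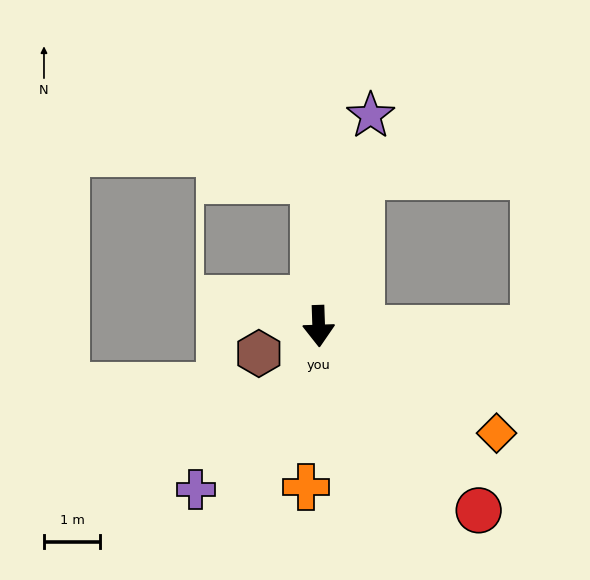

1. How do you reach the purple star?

turn left 164°, forward 3.9 m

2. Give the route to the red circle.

turn left 39°, forward 4.3 m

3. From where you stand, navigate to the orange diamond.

turn left 57°, forward 3.7 m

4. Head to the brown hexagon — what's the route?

turn right 67°, forward 1.2 m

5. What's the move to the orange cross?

turn right 6°, forward 2.9 m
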